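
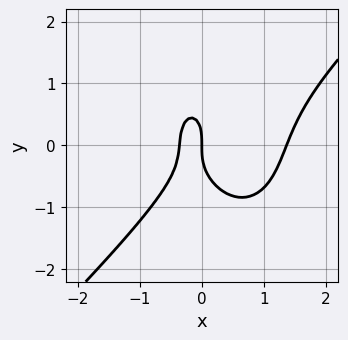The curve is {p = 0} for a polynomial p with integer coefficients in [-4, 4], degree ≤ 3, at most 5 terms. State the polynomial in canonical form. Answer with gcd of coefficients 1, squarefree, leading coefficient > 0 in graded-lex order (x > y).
First, the degree is 3 — no degree-2 curve has this shape.
Next, reading off the gridlines: it meets the y-axis at y = 0 (among the integer gridlines); one x-axis crossing is at x = 0.
Finally, putting this together gives p.

2*x^3 - x^2*y - y^3 - 2*x^2 - x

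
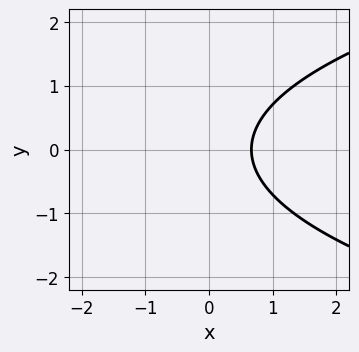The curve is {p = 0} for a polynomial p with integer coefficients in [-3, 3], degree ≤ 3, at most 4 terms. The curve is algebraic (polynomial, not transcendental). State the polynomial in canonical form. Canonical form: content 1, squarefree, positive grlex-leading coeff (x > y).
(a) The degree is 2 — the shape is more complex than any degree-1 curve.
(b) Symmetries: it's symmetric under y → −y, forcing even powers of y.
(c) From the axis intercepts and sections: it misses every integer gridline on the y-axis.
(d) The integer polynomial consistent with all of this is the stated p.

2*y^2 - 3*x + 2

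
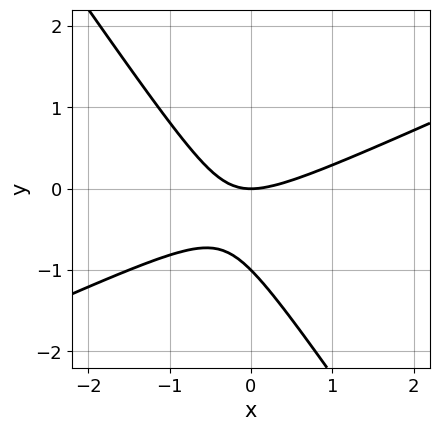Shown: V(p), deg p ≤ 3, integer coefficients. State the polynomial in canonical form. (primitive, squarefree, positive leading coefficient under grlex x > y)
2*x^2 - 3*x*y - 3*y^2 - 3*y

(a) deg p = 2.
(b) Checking where it meets the axes: it meets the x-axis at x = 0 (among the integer gridlines); the y-axis gridline crossings are at y ∈ {-1, 0}.
(c) Solving for integer coefficients yields p as stated.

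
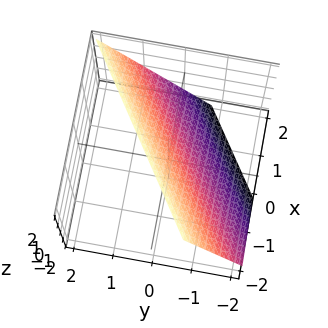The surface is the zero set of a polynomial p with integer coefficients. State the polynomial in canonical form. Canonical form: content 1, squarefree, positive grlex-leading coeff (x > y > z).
2*x - 3*y + 2*z - 2

1. The degree is 1 — the surface is flat (a plane).
2. From the visible intercepts: it crosses the z-axis at the gridline z = 1; one x-axis crossing is at x = 1.
3. Matching integer coefficients to the picture gives p.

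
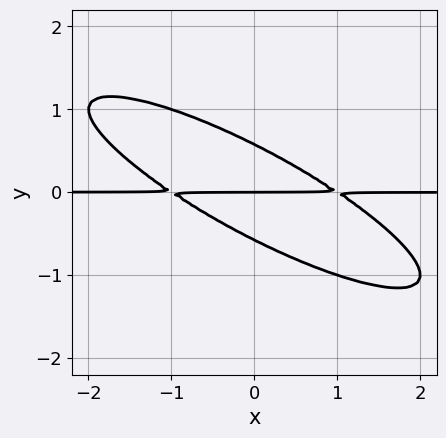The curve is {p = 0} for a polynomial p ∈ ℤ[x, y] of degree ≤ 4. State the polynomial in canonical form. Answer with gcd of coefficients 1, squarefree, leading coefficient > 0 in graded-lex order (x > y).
x^2*y + 3*x*y^2 + 3*y^3 - y

1. Degree: no degree-2 curve has this shape, so deg p = 3.
2. Observable constraints: one y-axis crossing is at y = 0; every point of the x-axis in the box is on the curve.
3. These observations pin down the coefficients.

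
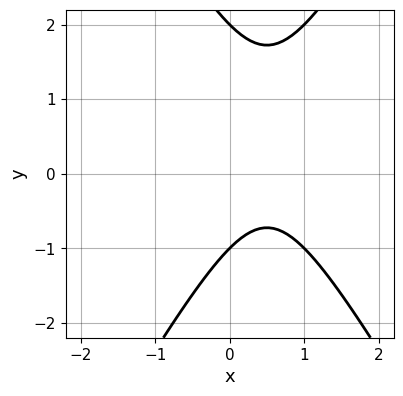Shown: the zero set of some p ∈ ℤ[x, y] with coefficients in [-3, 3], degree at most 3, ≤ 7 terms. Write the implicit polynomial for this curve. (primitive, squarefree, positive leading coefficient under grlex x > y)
3*x^2 - y^2 - 3*x + y + 2

(a) The degree is 2 — the shape is more complex than any degree-1 curve.
(b) From the visible intercepts: the curve avoids every integer x-axis point in the box; the y-axis gridline crossings are at y ∈ {-1, 2}.
(c) Fitting integer coefficients to these (and the overall shape) gives p.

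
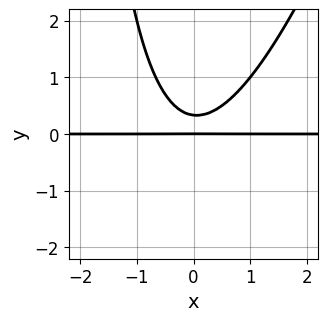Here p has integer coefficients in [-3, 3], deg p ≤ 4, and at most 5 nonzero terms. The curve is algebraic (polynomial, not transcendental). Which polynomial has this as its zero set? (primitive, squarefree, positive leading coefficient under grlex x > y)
1. The degree is 3 — no degree-2 curve has this shape.
2. Observable constraints: the visible x-axis segment lies entirely on the curve; it crosses the y-axis at the gridline y = 0.
3. Together with the visible shape, these determine p as stated.

3*x^2*y - x*y^2 - 3*y^2 + y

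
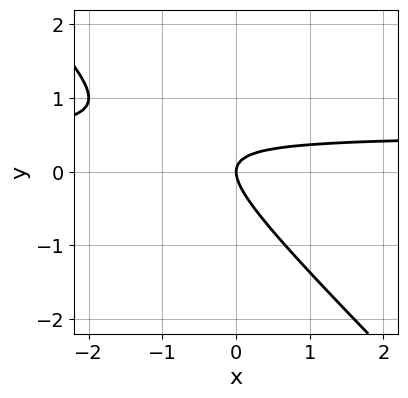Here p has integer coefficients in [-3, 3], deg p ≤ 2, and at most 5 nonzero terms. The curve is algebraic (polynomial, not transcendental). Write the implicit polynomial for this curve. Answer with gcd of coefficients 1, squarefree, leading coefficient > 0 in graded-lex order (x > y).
1. deg p = 2.
2. From the visible intercepts: it meets the y-axis at y = 0 (among the integer gridlines); one x-axis crossing is at x = 0.
3. The integer polynomial consistent with all of this is the stated p.

2*x*y + 2*y^2 - x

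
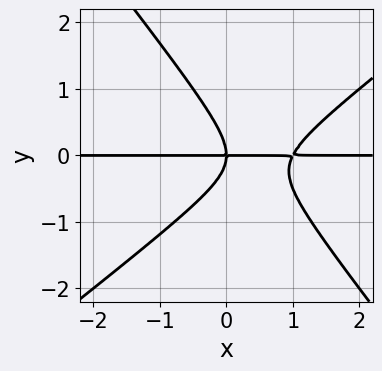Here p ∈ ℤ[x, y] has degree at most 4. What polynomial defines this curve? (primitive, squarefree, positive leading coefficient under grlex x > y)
2*x^2*y - x*y^2 - 2*y^3 - 2*x*y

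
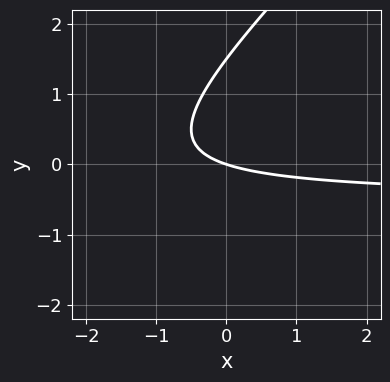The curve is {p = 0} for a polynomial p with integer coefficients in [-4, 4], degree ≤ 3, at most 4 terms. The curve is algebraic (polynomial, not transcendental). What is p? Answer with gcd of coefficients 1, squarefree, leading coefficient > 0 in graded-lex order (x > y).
1. Degree: no degree-1 curve has this shape, so deg p = 2.
2. Checking where it meets the axes: it meets the y-axis at y = 0 (among the integer gridlines); one x-axis crossing is at x = 0.
3. Matching integer coefficients to the picture gives p.

2*x*y - 2*y^2 + x + 3*y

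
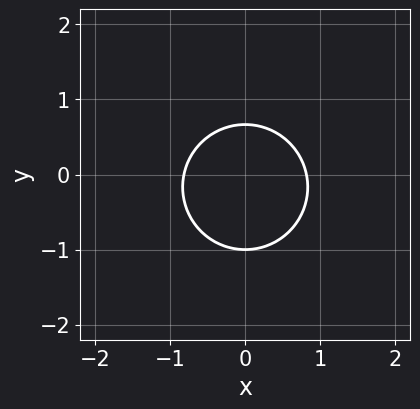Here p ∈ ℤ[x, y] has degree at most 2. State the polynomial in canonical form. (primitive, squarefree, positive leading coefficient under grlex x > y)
3*x^2 + 3*y^2 + y - 2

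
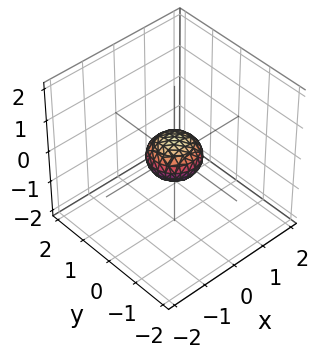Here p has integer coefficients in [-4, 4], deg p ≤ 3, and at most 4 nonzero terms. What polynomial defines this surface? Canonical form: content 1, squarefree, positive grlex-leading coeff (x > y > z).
2*x^2 + 2*y^2 + 3*z^2 - 1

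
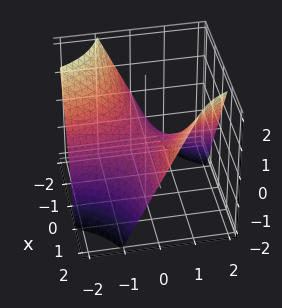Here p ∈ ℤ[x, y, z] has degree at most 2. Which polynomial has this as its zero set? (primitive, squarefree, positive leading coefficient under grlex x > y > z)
The degree is 2 — a hyperbolic paraboloid; a quadric.
From the visible intercepts: every point of the y-axis in the box is on the surface; it crosses the z-axis at the gridline z = 0; every point of the x-axis in the box is on the surface.
These observations pin down the coefficients.

x*y - z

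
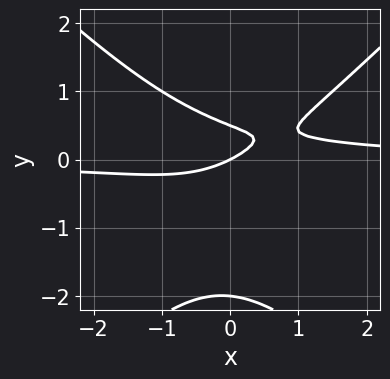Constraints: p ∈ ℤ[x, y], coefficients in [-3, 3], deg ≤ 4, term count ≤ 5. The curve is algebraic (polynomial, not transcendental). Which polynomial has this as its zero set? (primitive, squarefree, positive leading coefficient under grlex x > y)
2*x^2*y - 2*y^3 - 3*y^2 - x + 2*y

(a) deg p = 3. A generic line meets the curve in up to 3 points.
(b) From the axis intercepts and sections: it meets the x-axis at x = 0 (among the integer gridlines); among the integer gridlines, it crosses the y-axis at y ∈ {-2, 0}.
(c) Matching integer coefficients to the picture gives p.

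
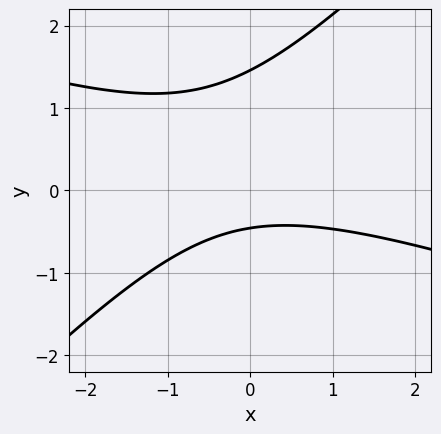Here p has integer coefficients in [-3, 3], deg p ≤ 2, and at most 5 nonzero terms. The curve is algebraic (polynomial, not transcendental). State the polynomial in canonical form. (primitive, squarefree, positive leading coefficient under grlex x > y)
x^2 + 2*x*y - 3*y^2 + 3*y + 2

First, the degree is 2 — the shape is more complex than any degree-1 curve.
Next, reading off the gridlines: the curve avoids every integer x-axis point in the box.
Finally, assembling these constraints gives the stated polynomial.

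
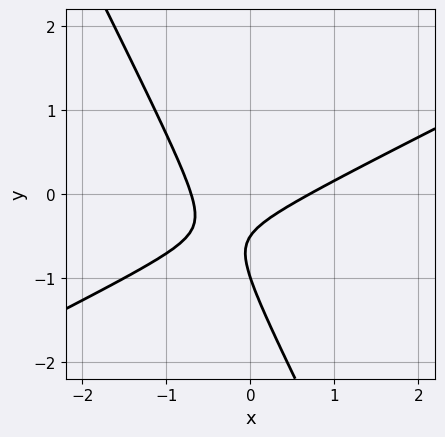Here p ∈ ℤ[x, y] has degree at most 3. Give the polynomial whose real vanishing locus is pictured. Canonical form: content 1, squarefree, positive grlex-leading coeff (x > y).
1. The degree is 2 — a generic line meets the curve in up to 2 points.
2. From the axis intercepts and sections: it crosses the y-axis at the gridline y = -1.
3. Together with the visible shape, these determine p as stated.

2*x^2 - 3*x*y - 2*y^2 - 3*y - 1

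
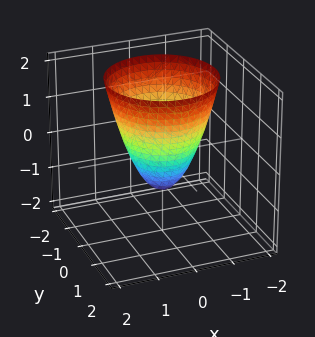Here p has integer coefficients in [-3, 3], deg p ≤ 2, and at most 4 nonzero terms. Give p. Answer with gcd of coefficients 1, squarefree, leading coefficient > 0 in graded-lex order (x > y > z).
3*x^2 + 3*y^2 - 2*z - 2

deg p = 2. A generic line meets the surface in up to 2 points.
Symmetries: the z-axis is an axis of rotation, so x and y enter only as x² + y².
Observable constraints: a circular section at z = 1 has radius between 1 and 2; one z-axis crossing is at z = -1.
Solving for integer coefficients yields p as stated.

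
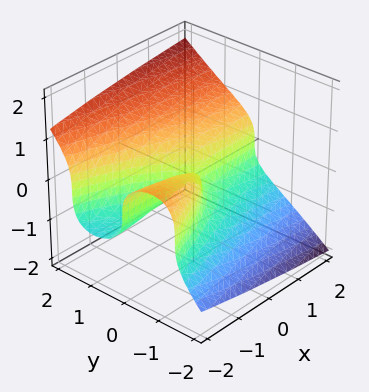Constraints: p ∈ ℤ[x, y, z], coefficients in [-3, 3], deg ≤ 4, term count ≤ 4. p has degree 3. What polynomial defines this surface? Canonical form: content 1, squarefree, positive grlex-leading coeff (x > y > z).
y^3 - 2*z^3 + x*y

Degree: the shape is more complex than any degree-2 surface, so deg p = 3.
Against the integer gridlines: it meets the z-axis at z = 0 (among the integer gridlines); one y-axis crossing is at y = 0; the visible x-axis segment lies entirely on the surface.
Together with the visible shape, these determine p as stated.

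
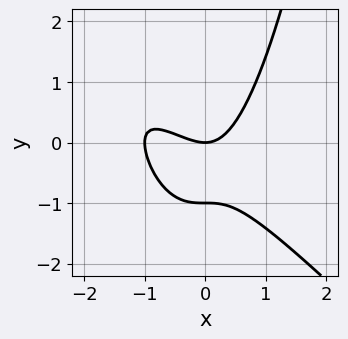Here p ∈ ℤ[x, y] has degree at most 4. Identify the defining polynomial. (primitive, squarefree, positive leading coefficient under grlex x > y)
x^3 + x^2*y + x^2 - y^2 - y

1. The degree is 3 — no degree-2 curve has this shape.
2. Against the integer gridlines: the y-axis gridline crossings are at y ∈ {-1, 0}; the x-axis gridline crossings are at x ∈ {-1, 0}.
3. Fitting integer coefficients to these (and the overall shape) gives p.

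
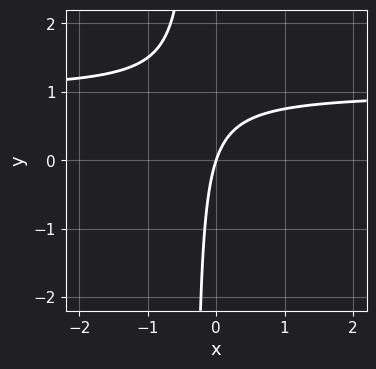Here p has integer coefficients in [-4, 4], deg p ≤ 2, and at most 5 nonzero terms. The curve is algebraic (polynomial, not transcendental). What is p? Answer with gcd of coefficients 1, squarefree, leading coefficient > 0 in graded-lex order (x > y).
3*x*y - 3*x + y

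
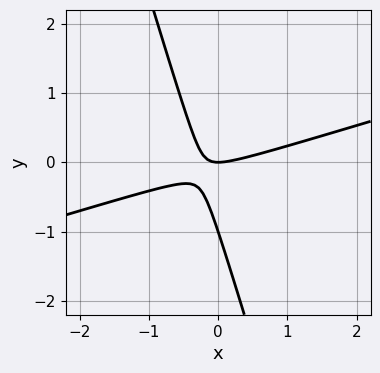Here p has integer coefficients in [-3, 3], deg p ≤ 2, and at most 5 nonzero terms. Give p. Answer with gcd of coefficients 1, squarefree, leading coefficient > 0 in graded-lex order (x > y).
x^2 - 3*x*y - y^2 - y

The degree is 2 — the shape is more complex than any degree-1 curve.
Reading off the gridlines: it crosses the x-axis at the gridline x = 0; among the integer gridlines, it crosses the y-axis at y ∈ {-1, 0}.
These observations pin down the coefficients.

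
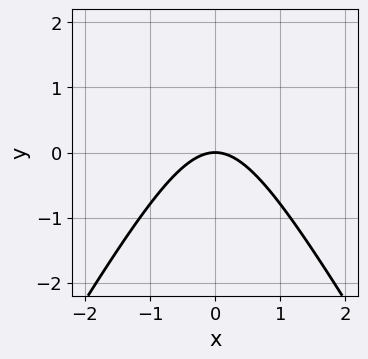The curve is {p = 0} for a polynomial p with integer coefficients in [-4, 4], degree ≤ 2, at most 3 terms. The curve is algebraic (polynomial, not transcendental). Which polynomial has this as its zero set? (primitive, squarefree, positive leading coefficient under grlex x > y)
(a) deg p = 2.
(b) Symmetries: mirror symmetry x ↦ −x ⇒ only even powers of x.
(c) Observable constraints: one x-axis crossing is at x = 0; it crosses the y-axis at the gridline y = 0.
(d) Matching integer coefficients to the picture gives p.

3*x^2 - y^2 + 3*y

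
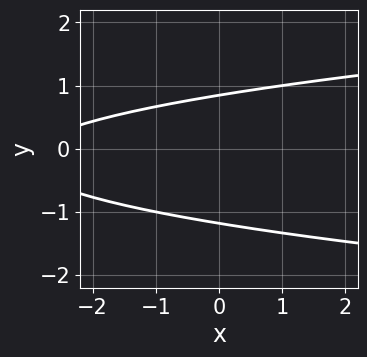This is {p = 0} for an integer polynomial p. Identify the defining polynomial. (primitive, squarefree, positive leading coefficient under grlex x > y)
3*y^2 - x + y - 3

The degree is 2 — a generic line meets the curve in up to 2 points.
From the axis intercepts and sections: it misses every integer gridline on the x-axis.
The integer polynomial consistent with all of this is the stated p.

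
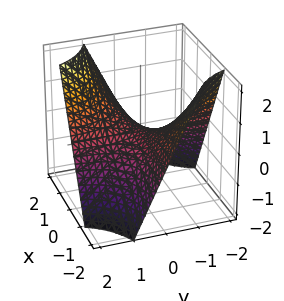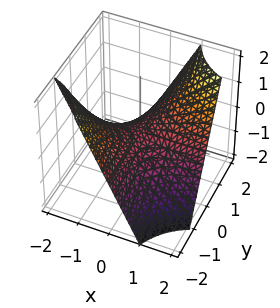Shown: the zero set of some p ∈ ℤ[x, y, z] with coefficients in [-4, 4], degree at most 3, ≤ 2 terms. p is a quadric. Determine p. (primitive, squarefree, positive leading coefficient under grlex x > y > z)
x*y - z

(a) Degree: a hyperbolic paraboloid; a quadric, so deg p = 2.
(b) From the visible intercepts: the visible x-axis segment lies entirely on the surface; it crosses the z-axis at the gridline z = 0.
(c) Fitting integer coefficients to these (and the overall shape) gives p. Check: (0, -1, 0) on the y-axis lies on the surface, and p(0, -1, 0) = 0. ✓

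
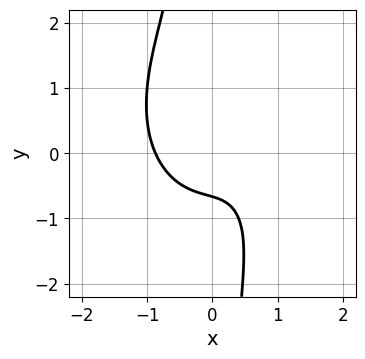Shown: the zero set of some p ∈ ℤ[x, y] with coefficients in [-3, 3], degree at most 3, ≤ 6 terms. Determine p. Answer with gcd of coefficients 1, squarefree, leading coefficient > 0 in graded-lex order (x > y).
3*x^3 + 2*x*y^2 + 3*y + 2

First, degree: no degree-2 curve has this shape, so deg p = 3.
Finally, matching integer coefficients to the picture gives p.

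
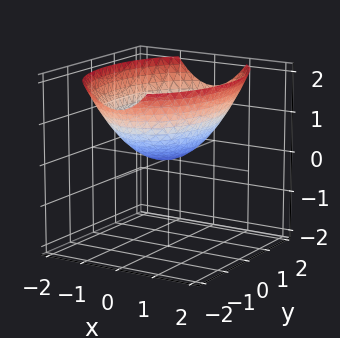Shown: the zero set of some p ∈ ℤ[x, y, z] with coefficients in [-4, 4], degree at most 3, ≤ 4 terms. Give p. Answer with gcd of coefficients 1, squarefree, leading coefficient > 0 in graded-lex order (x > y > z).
Degree: a paraboloid; a quadric, so deg p = 2.
Symmetries: mirror symmetry x ↦ −x ⇒ only even powers of x; it's symmetric under y → −y, forcing even powers of y.
From the visible intercepts: it meets the z-axis at z = 0 (among the integer gridlines); it meets the x-axis at x = 0 (among the integer gridlines).
The integer polynomial consistent with all of this is the stated p.

2*x^2 + y^2 - 3*z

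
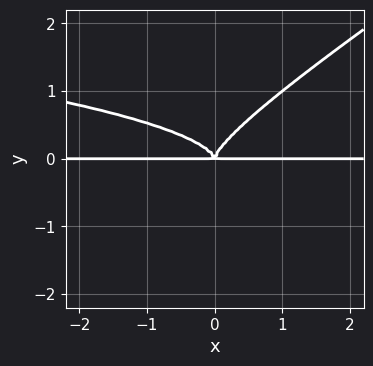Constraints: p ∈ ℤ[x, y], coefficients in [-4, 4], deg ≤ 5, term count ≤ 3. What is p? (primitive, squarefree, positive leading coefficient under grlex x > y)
deg p = 4. The shape is more complex than any degree-3 curve.
Against the integer gridlines: every point of the x-axis in the box is on the curve.
Solving for integer coefficients yields p as stated.

2*x*y^3 - 3*y^4 + x^2*y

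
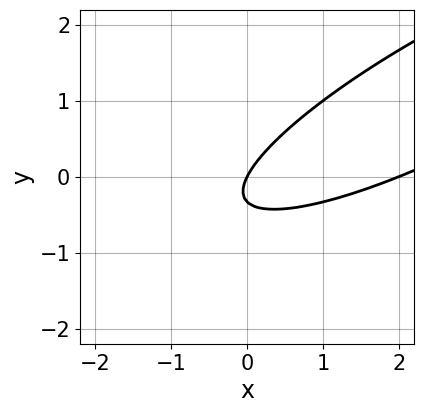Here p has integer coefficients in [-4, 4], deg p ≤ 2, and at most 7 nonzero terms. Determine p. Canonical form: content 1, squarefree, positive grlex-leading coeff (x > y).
x^2 - 3*x*y + 3*y^2 - 2*x + y

First, the degree is 2 — no degree-1 curve has this shape.
Then, from the axis intercepts and sections: it meets the y-axis at y = 0 (among the integer gridlines); among the integer gridlines, it crosses the x-axis at x ∈ {0, 2}.
Finally, fitting integer coefficients to these (and the overall shape) gives p.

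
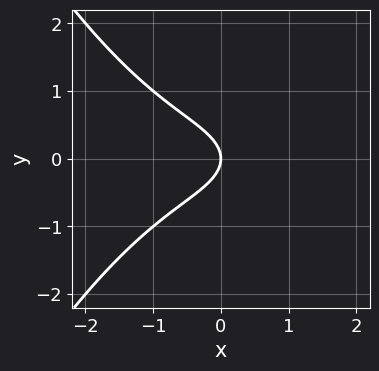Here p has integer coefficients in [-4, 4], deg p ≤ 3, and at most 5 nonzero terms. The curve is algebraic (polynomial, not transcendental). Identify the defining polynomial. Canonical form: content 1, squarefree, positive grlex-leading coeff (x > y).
First, the degree is 3 — a generic line meets the curve in up to 3 points.
Next, symmetries: the y ↦ −y reflection is a symmetry, so y appears only in even powers.
Next, from the axis intercepts and sections: it meets the x-axis at x = 0 (among the integer gridlines); it crosses the y-axis at the gridline y = 0.
Finally, these observations pin down the coefficients.

x^3 + 3*y^2 + 2*x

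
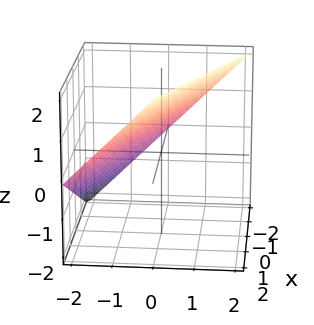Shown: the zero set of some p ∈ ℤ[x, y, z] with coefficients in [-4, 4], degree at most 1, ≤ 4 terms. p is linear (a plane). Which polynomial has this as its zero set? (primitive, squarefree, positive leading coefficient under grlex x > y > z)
deg p = 1. Every cross-section is a straight line — this is a plane.
From the axis intercepts and sections: one y-axis crossing is at y = -1; it crosses the x-axis at the gridline x = -2; it crosses the z-axis at the gridline z = 1.
Together with the visible shape, these determine p as stated.

x + 2*y - 2*z + 2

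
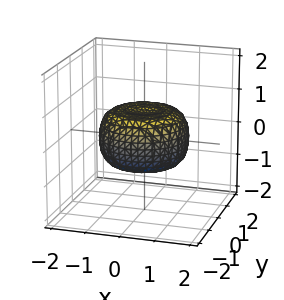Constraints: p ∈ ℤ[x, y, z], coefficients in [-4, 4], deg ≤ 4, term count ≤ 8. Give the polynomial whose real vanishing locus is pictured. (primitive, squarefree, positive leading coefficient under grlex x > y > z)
x^4 + 2*x^2*y^2 + y^4 - x^2 - y^2 + 2*z^2 - 1

First, degree: no degree-3 surface has this shape, so deg p = 4.
Next, symmetries: rotational symmetry about the z-axis ⇒ p depends on x, y only through x² + y².
Next, against the integer gridlines: a circular section at z = 0 has radius between 1 and 2.
Finally, putting this together gives p.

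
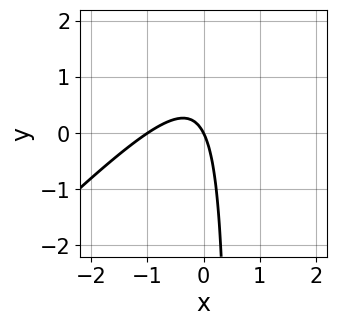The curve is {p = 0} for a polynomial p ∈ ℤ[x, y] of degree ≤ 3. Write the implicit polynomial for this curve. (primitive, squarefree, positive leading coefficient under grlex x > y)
1. deg p = 2. The shape is more complex than any degree-1 curve.
2. Against the integer gridlines: the x-axis gridline crossings are at x ∈ {-1, 0}; one y-axis crossing is at y = 0.
3. Matching integer coefficients to the picture gives p.

2*x^2 - 2*x*y + 2*x + y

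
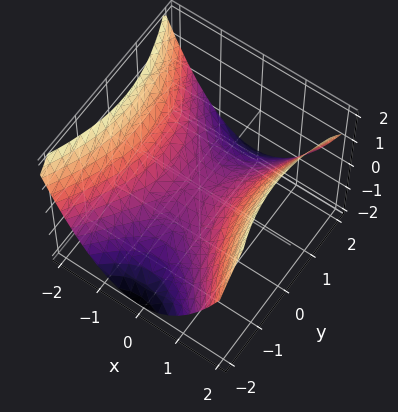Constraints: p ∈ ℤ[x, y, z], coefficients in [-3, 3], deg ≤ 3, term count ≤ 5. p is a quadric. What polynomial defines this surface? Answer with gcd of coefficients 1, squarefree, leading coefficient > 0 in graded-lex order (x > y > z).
2*x^2 - y^2 - 3*z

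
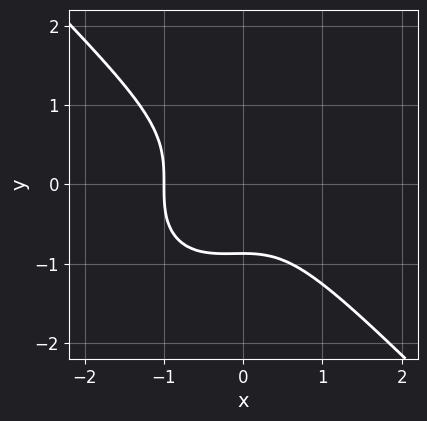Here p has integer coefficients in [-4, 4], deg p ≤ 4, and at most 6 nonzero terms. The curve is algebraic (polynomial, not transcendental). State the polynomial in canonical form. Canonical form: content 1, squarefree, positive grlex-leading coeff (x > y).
3*x^3 + 3*y^3 + x^2 + 2

(a) Degree: a generic line meets the curve in up to 3 points, so deg p = 3.
(b) From the visible intercepts: it meets the x-axis at x = -1 (among the integer gridlines).
(c) These observations pin down the coefficients.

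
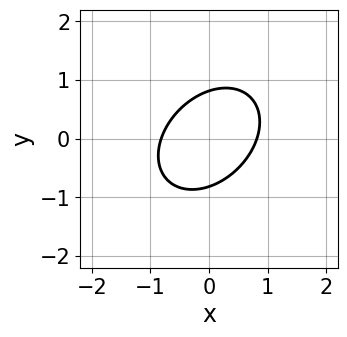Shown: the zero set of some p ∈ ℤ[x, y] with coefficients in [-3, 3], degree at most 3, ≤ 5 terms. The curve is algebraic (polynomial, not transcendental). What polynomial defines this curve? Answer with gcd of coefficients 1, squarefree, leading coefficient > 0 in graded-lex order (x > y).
First, deg p = 2.
Finally, matching integer coefficients to the picture gives p.

3*x^2 - 2*x*y + 3*y^2 - 2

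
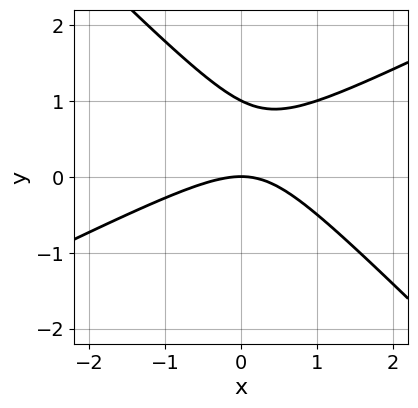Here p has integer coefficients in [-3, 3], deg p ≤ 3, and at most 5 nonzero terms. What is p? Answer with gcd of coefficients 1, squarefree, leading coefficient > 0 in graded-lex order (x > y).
x^2 - x*y - 2*y^2 + 2*y

First, deg p = 2.
Next, from the visible intercepts: among the integer gridlines, it crosses the y-axis at y ∈ {0, 1}; it crosses the x-axis at the gridline x = 0.
Finally, solving for integer coefficients yields p as stated.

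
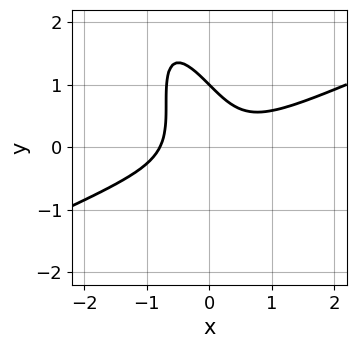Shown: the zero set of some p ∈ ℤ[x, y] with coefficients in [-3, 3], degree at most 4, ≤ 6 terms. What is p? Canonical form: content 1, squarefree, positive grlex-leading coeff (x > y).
2*x^3 - 3*x^2*y - 3*x*y^2 - y^3 + 1

First, the degree is 3 — no degree-2 curve has this shape.
Then, checking where it meets the axes: it crosses the y-axis at the gridline y = 1.
Finally, the integer polynomial consistent with all of this is the stated p.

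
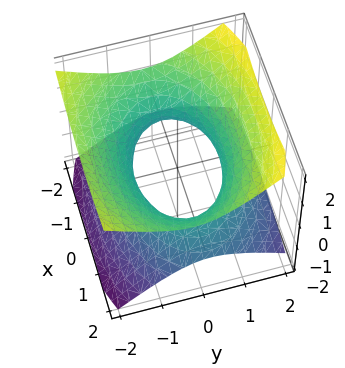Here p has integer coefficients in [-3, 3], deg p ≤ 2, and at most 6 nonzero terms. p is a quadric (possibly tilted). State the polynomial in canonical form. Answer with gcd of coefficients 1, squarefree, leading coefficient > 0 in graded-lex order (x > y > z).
x^2 + 2*y^2 + y*z - 3*z^2 - 2

1. deg p = 2.
2. Against the integer gridlines: the surface avoids every integer z-axis point in the box; the y-axis gridline crossings are at y ∈ {-1, 1}.
3. Putting this together gives p.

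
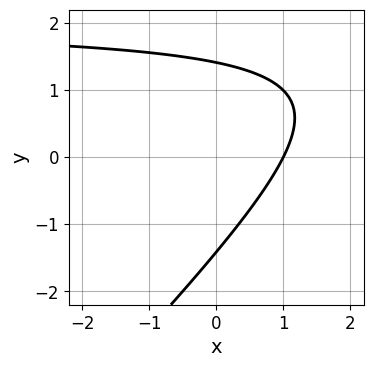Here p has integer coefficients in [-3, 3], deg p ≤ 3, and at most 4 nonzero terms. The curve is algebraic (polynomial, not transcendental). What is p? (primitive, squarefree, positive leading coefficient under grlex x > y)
x*y - y^2 - 2*x + 2

First, deg p = 2. A generic line meets the curve in up to 2 points.
Then, from the visible intercepts: it crosses the x-axis at the gridline x = 1.
Finally, solving for integer coefficients yields p as stated.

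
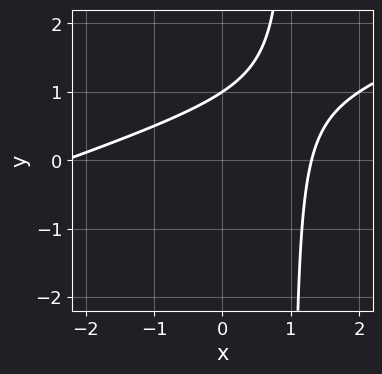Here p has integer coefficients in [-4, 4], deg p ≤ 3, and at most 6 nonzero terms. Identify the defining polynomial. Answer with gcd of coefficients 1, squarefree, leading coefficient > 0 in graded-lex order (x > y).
Degree: no degree-1 curve has this shape, so deg p = 2.
From the axis intercepts and sections: it meets the y-axis at y = 1 (among the integer gridlines).
Solving for integer coefficients yields p as stated.

x^2 - 3*x*y + x + 3*y - 3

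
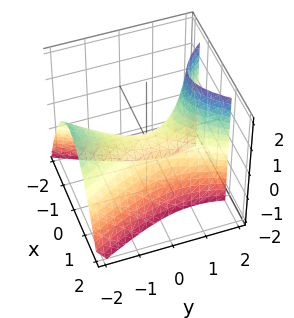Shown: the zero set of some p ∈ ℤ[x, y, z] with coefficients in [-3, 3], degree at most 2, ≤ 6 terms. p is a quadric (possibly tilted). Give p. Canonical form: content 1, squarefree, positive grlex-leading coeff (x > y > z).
First, the degree is 2 — the shape is more complex than any degree-1 surface.
Then, from the visible intercepts: one y-axis crossing is at y = 0; it crosses the x-axis at the gridline x = 0.
Finally, the integer polynomial consistent with all of this is the stated p.

3*x^2 - y^2 - y*z + 2*z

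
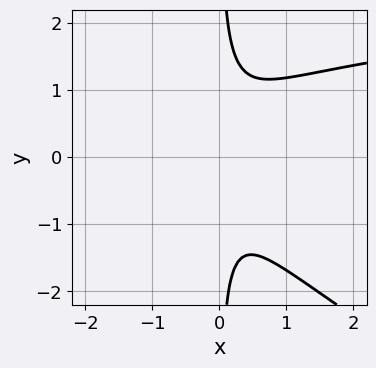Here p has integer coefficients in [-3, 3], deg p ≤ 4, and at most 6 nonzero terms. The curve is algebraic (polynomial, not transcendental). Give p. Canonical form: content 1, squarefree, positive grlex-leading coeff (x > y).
x^2*y + 2*x*y^2 - 3*x^2 - 1

The degree is 3 — the shape is more complex than any degree-2 curve.
From the visible intercepts: the curve avoids every integer x-axis point in the box; it misses every integer gridline on the y-axis.
The integer polynomial consistent with all of this is the stated p.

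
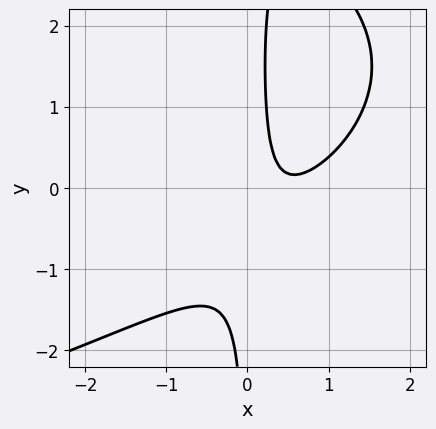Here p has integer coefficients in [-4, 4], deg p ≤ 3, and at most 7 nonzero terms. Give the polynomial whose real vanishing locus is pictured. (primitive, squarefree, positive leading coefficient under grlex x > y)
Degree: a generic line meets the curve in up to 3 points, so deg p = 3.
Against the integer gridlines: no y-intercept at any integer in the box; no x-intercept at any integer in the box.
Fitting integer coefficients to these (and the overall shape) gives p.

x*y^2 + 3*x^2 - 3*x*y - 3*x + 1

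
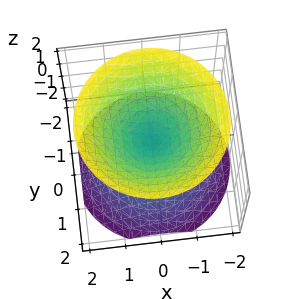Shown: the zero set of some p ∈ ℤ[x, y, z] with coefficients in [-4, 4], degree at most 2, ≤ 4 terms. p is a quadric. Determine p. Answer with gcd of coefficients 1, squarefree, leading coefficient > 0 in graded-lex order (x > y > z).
(a) I count 2 distinct pieces. They look like related sheets of one shape, so recover p as a whole.
(b) deg p = 2. Two nappes meeting at a single point; a quadric.
(c) Symmetries: the surface is invariant under rotation about z: p = q(x² + y², z); the z ↦ −z reflection is a symmetry, so z appears only in even powers.
(d) Against the integer gridlines: it crosses the x-axis at the gridline x = 0; it meets the y-axis at y = 0 (among the integer gridlines); one z-axis crossing is at z = 0; a circular section at z = -1 has radius exactly 1.
(e) Together with the visible shape, these determine p as stated.

x^2 + y^2 - z^2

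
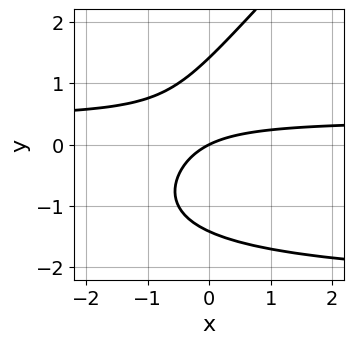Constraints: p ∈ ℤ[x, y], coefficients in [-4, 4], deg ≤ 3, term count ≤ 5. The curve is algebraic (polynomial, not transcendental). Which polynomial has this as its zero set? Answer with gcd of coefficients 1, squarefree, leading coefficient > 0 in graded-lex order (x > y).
x*y^2 - y^3 + 2*x*y - x + 2*y

1. The degree is 3 — the shape is more complex than any degree-2 curve.
2. From the axis intercepts and sections: one x-axis crossing is at x = 0; it meets the y-axis at y = 0 (among the integer gridlines).
3. Assembling these constraints gives the stated polynomial.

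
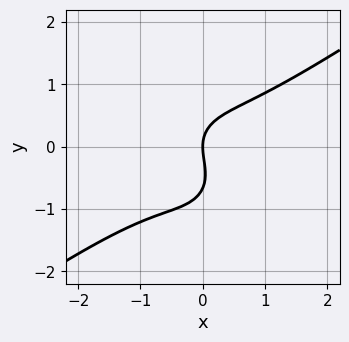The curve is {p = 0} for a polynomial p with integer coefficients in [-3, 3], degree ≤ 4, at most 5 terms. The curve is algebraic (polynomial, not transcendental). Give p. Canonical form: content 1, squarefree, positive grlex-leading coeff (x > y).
3*x^3 - 3*x^2*y - 3*y^3 - 2*y^2 + 3*x

1. The degree is 3 — a generic line meets the curve in up to 3 points.
2. Checking where it meets the axes: it meets the y-axis at y = 0 (among the integer gridlines); it meets the x-axis at x = 0 (among the integer gridlines).
3. Matching integer coefficients to the picture gives p.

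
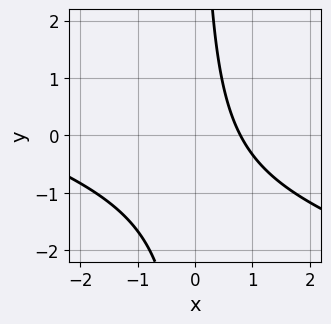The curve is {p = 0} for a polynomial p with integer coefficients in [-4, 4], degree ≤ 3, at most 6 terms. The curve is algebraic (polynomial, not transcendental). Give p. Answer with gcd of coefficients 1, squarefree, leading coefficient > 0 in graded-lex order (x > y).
The degree is 2 — the shape is more complex than any degree-1 curve.
From the visible intercepts: no y-intercept at any integer in the box.
These observations pin down the coefficients.

x^2 + 3*x*y + 3*x - 3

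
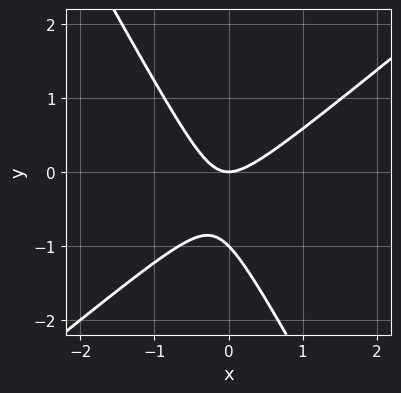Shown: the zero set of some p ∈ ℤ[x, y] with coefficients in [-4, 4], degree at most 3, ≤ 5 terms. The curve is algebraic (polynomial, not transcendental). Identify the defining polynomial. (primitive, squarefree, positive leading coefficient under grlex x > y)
First, deg p = 2.
Then, reading off the gridlines: it meets the x-axis at x = 0 (among the integer gridlines); among the integer gridlines, it crosses the y-axis at y ∈ {-1, 0}.
Finally, assembling these constraints gives the stated polynomial.

3*x^2 - 2*x*y - 2*y^2 - 2*y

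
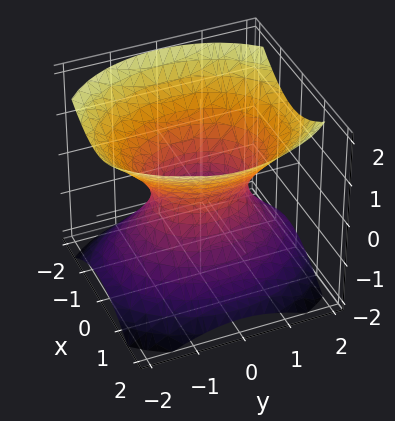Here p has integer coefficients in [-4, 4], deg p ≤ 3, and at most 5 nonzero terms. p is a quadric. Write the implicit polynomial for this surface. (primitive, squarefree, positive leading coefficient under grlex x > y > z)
3*x^2 + 2*y^2 - 3*z^2 - 2

(a) Degree: one connected sheet with a waist; a quadric, so deg p = 2.
(b) Symmetries: it's symmetric under z → −z, forcing even powers of z; the y ↦ −y reflection is a symmetry, so y appears only in even powers; mirror symmetry x ↦ −x ⇒ only even powers of x.
(c) From the axis intercepts and sections: no z-intercept at any integer in the box; the y-axis gridline crossings are at y ∈ {-1, 1}.
(d) Fitting integer coefficients to these (and the overall shape) gives p.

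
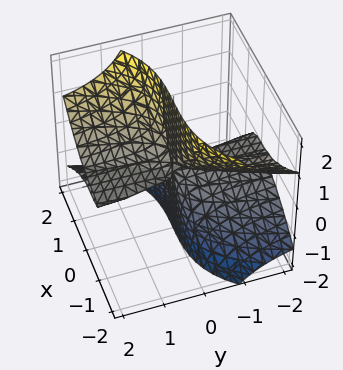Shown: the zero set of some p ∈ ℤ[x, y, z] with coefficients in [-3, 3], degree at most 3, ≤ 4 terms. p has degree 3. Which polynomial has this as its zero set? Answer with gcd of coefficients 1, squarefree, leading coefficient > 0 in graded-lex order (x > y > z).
x^3 - 3*y*z^2 - y*z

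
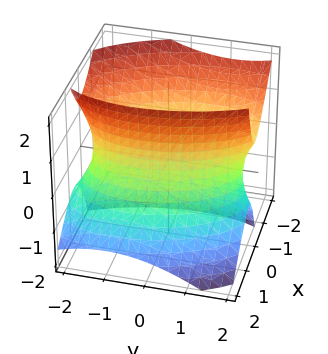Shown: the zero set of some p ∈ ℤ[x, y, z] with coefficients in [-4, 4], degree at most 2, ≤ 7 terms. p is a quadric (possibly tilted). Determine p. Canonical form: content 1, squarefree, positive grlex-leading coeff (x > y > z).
1. The degree is 2 — a generic line meets the surface in up to 2 points.
2. Against the integer gridlines: it misses every integer gridline on the z-axis; among the integer gridlines, it crosses the x-axis at x ∈ {-1, 1}.
3. Putting this together gives p.

3*x^2 + x*y + 2*x*z + y^2 - z^2 - 3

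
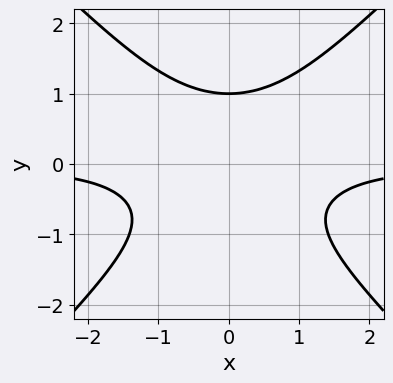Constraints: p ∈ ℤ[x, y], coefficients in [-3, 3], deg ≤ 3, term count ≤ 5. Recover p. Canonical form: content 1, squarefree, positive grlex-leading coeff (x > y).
x^2*y - y^3 + 1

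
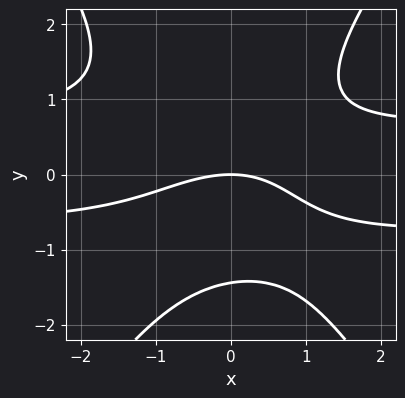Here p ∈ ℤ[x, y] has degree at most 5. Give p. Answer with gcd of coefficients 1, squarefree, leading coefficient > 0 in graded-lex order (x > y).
1. Degree: a generic line meets the curve in up to 4 points, so deg p = 4.
2. Observable constraints: one y-axis crossing is at y = 0; it meets the x-axis at x = 0 (among the integer gridlines).
3. Matching integer coefficients to the picture gives p.

2*x^2*y^2 - y^4 - x^2 + x*y - 3*y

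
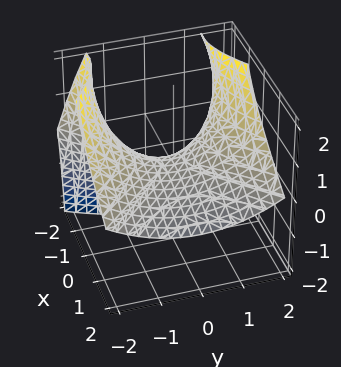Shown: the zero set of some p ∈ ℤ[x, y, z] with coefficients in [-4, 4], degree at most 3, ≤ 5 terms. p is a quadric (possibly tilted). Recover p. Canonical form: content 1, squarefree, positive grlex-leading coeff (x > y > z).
(a) The degree is 2 — a generic line meets the surface in up to 2 points.
(b) Reading off the gridlines: it meets the y-axis at y = 0 (among the integer gridlines); it crosses the z-axis at the gridline z = 0.
(c) These observations pin down the coefficients.

x^2 + 2*x*z - y^2 + 3*z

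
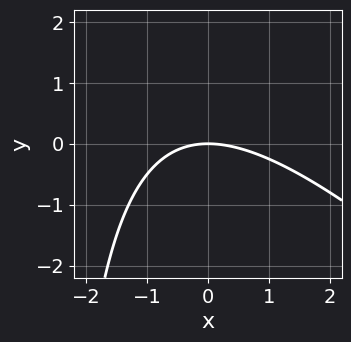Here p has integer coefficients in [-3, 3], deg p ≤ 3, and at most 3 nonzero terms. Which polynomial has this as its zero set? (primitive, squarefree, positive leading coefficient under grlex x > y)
x^2 + x*y + 3*y

1. deg p = 2.
2. From the visible intercepts: it meets the y-axis at y = 0 (among the integer gridlines); it crosses the x-axis at the gridline x = 0.
3. Matching integer coefficients to the picture gives p.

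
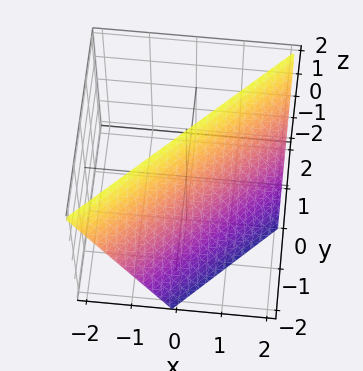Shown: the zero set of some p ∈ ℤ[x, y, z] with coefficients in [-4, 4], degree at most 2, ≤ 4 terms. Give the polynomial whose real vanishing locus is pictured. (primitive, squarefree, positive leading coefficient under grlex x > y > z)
First, deg p = 1. Every cross-section is a straight line — this is a plane.
Next, from the axis intercepts and sections: it crosses the x-axis at the gridline x = 1; it meets the y-axis at y = -1 (among the integer gridlines); one z-axis crossing is at z = 2.
Finally, assembling these constraints gives the stated polynomial.

2*x - 2*y + z - 2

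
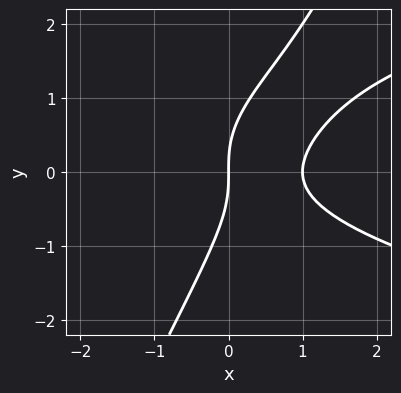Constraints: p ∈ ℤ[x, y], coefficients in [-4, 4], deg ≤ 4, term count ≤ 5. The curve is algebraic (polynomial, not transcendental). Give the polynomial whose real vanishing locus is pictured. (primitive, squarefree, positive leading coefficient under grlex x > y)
2*x*y^2 - y^3 - 2*x^2 + 2*x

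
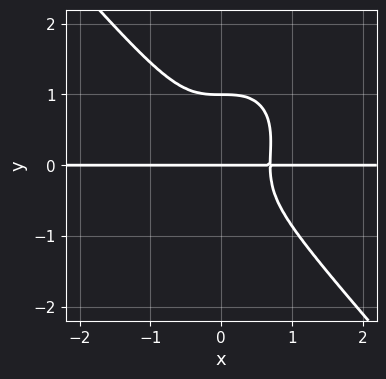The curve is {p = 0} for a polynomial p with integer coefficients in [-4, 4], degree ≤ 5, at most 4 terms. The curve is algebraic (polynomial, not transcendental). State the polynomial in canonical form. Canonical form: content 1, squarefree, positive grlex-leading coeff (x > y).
3*x^3*y + 2*y^4 - y^3 - y

(a) deg p = 4.
(b) From the visible intercepts: the y-axis gridline crossings are at y ∈ {0, 1}; every point of the x-axis in the box is on the curve.
(c) Solving for integer coefficients yields p as stated.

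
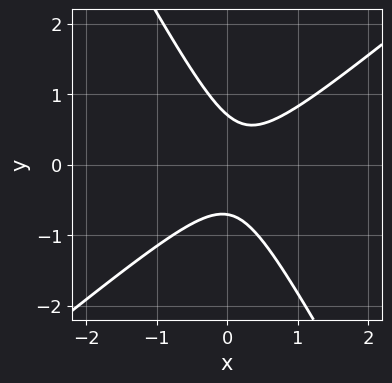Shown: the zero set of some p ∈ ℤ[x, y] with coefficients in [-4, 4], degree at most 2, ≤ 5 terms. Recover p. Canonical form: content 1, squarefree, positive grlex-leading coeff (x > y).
1. The degree is 2 — the shape is more complex than any degree-1 curve.
2. From the axis intercepts and sections: the curve avoids every integer x-axis point in the box.
3. Matching integer coefficients to the picture gives p.

3*x^2 - 2*x*y - 2*y^2 - x + 1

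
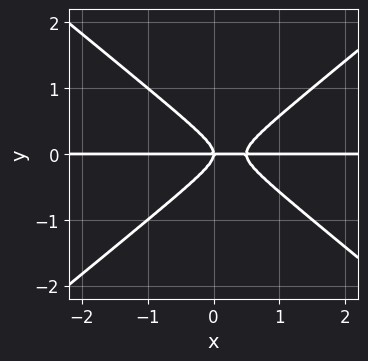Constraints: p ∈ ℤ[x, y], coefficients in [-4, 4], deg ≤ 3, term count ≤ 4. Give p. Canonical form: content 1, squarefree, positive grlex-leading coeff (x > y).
2*x^2*y - 3*y^3 - x*y

1. Degree: the shape is more complex than any degree-2 curve, so deg p = 3.
2. From the visible intercepts: the visible x-axis segment lies entirely on the curve; it meets the y-axis at y = 0 (among the integer gridlines).
3. Fitting integer coefficients to these (and the overall shape) gives p.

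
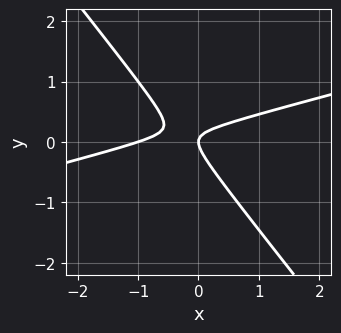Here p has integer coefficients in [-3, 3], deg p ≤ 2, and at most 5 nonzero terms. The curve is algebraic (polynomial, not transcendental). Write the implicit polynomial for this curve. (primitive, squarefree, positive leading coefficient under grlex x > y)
The degree is 2 — no degree-1 curve has this shape.
Reading off the gridlines: it crosses the y-axis at the gridline y = 0; the x-axis gridline crossings are at x ∈ {-1, 0}.
Together with the visible shape, these determine p as stated.

x^2 - 3*x*y - 3*y^2 + x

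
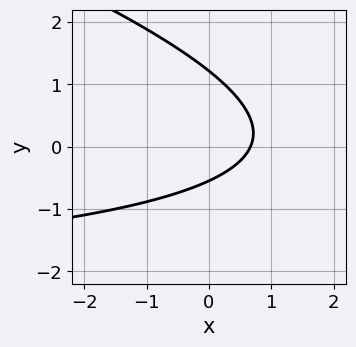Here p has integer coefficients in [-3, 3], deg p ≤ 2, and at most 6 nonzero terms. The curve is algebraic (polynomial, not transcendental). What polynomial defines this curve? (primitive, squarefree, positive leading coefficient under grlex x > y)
1. deg p = 2. No degree-1 curve has this shape.
2. Matching integer coefficients to the picture gives p.

x*y + 3*y^2 + 3*x - 2*y - 2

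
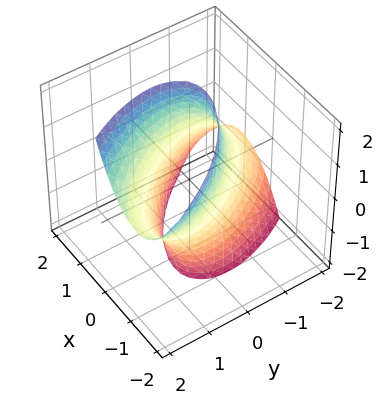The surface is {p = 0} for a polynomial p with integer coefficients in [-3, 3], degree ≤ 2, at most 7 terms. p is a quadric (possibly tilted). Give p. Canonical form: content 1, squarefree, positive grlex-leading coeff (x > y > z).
1. Degree: no degree-1 surface has this shape, so deg p = 2.
2. Checking where it meets the axes: no z-intercept at any integer in the box; among the integer gridlines, it crosses the x-axis at x ∈ {-1, 1}.
3. Matching integer coefficients to the picture gives p.

3*x^2 + 3*x*y + 2*y^2 - 2*y*z - 3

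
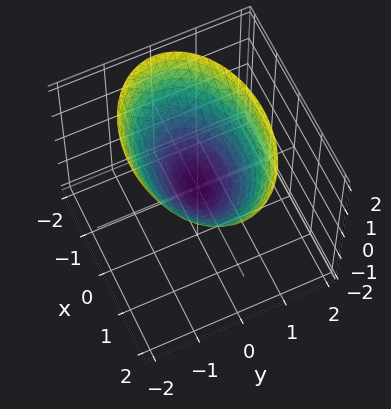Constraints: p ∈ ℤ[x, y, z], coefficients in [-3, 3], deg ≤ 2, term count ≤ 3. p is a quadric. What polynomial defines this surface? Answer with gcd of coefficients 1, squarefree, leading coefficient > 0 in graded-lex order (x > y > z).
x^2 + 2*y^2 - 2*z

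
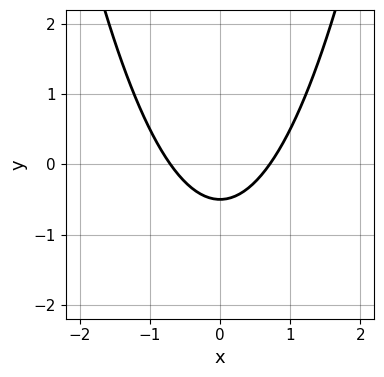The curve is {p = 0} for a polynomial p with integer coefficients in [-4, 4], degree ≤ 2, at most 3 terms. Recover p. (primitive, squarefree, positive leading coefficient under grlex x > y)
2*x^2 - 2*y - 1

First, the degree is 2 — the shape is more complex than any degree-1 curve.
Next, symmetries: it's symmetric under x → −x, forcing even powers of x.
Finally, the integer polynomial consistent with all of this is the stated p.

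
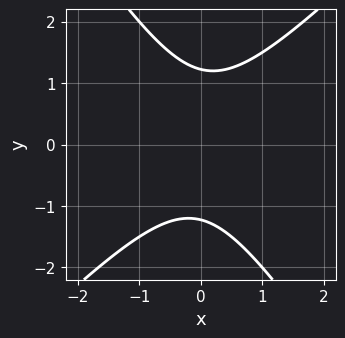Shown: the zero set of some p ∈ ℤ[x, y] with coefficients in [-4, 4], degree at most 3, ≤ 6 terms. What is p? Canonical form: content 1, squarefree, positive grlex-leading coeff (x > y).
3*x^2 - x*y - 2*y^2 + 3

(a) deg p = 2.
(b) Against the integer gridlines: the curve avoids every integer x-axis point in the box.
(c) Fitting integer coefficients to these (and the overall shape) gives p.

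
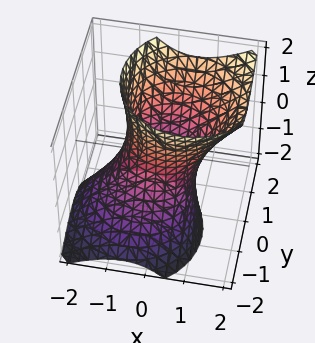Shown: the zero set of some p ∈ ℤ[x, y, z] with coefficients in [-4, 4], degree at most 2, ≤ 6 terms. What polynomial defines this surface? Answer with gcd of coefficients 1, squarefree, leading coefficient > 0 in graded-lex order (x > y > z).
1. Degree: a generic line meets the surface in up to 2 points, so deg p = 2.
2. Against the integer gridlines: it misses every integer gridline on the z-axis; the x-axis gridline crossings are at x ∈ {-1, 1}; the y-axis gridline crossings are at y ∈ {-1, 1}.
3. Together with the visible shape, these determine p as stated.

3*x^2 - 2*x*z + 3*y^2 - 2*y*z - z^2 - 3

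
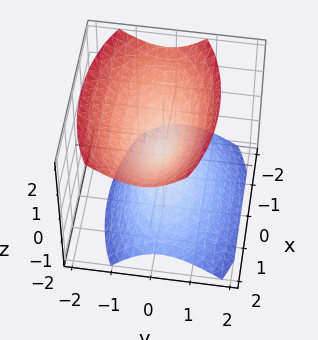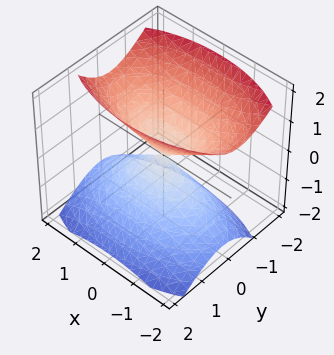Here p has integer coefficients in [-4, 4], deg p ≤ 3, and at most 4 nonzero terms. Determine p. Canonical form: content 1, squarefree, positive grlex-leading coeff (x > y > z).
First, the picture has 2 separate pieces.
Then, deg p = 2.
Then, observable constraints: one z-axis crossing is at z = 0; it meets the y-axis at y = 0 (among the integer gridlines); one x-axis crossing is at x = 0.
Finally, putting this together gives p.

x^2 + 3*y^2 + y*z - 2*z^2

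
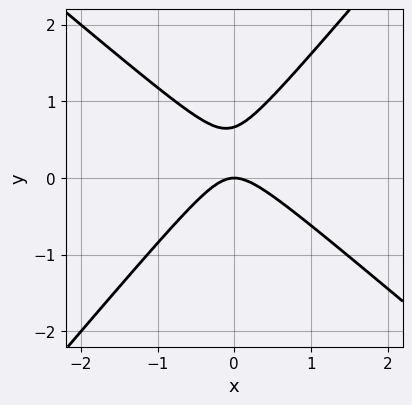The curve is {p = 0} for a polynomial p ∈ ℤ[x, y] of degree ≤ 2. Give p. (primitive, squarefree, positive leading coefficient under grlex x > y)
Degree: the shape is more complex than any degree-1 curve, so deg p = 2.
From the axis intercepts and sections: it meets the x-axis at x = 0 (among the integer gridlines); one y-axis crossing is at y = 0.
Solving for integer coefficients yields p as stated.

3*x^2 + x*y - 3*y^2 + 2*y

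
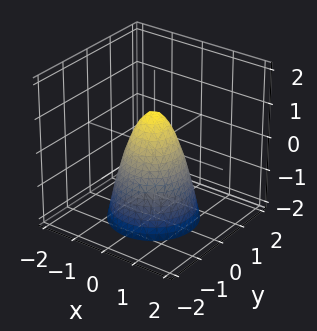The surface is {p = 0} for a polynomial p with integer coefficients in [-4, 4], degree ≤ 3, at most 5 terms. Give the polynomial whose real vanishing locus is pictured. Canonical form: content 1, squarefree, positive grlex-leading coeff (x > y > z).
(a) deg p = 2. No degree-1 surface has this shape.
(b) Symmetries: rotational symmetry about the z-axis ⇒ p depends on x, y only through x² + y².
(c) From the axis intercepts and sections: one z-axis crossing is at z = 1; a circular section at z = 0 has radius between 0 and 1.
(d) Fitting integer coefficients to these (and the overall shape) gives p.

2*x^2 + 2*y^2 + z - 1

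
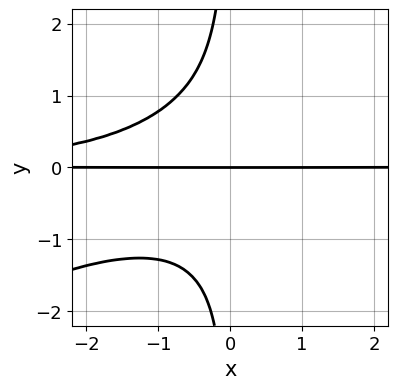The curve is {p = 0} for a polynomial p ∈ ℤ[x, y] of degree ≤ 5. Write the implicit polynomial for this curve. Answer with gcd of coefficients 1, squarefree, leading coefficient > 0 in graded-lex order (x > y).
(a) The degree is 4 — no degree-3 curve has this shape.
(b) Observable constraints: the visible x-axis segment lies entirely on the curve; it meets the y-axis at y = 0 (among the integer gridlines).
(c) These observations pin down the coefficients.

x^2*y^2 - 2*x*y^3 - 2*y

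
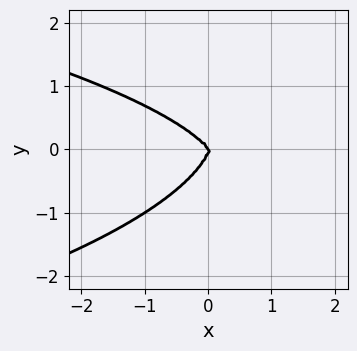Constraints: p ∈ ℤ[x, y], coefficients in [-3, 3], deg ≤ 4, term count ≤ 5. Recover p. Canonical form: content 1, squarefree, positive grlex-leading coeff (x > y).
2*x^2*y^2 + 3*y^4 + 3*x^3 + 2*x^2*y

1. Degree: the shape is more complex than any degree-3 curve, so deg p = 4.
2. Against the integer gridlines: it meets the y-axis at y = 0 (among the integer gridlines); one x-axis crossing is at x = 0.
3. The integer polynomial consistent with all of this is the stated p.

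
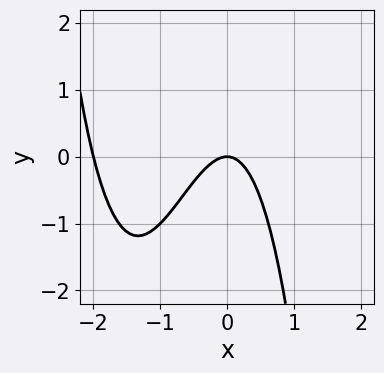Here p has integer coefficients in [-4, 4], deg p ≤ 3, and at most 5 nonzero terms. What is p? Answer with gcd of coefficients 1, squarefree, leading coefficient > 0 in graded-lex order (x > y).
x^3 + 2*x^2 + y

(a) deg p = 3. The shape is more complex than any degree-2 curve.
(b) From the visible intercepts: it meets the y-axis at y = 0 (among the integer gridlines); among the integer gridlines, it crosses the x-axis at x ∈ {-2, 0}.
(c) Matching integer coefficients to the picture gives p.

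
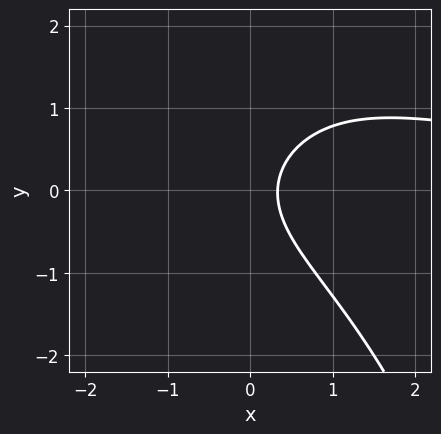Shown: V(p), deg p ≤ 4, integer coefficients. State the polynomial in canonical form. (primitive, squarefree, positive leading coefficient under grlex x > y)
x^2*y + 2*y^2 - 3*x + 1

The degree is 3 — a generic line meets the curve in up to 3 points.
From the axis intercepts and sections: the curve avoids every integer y-axis point in the box.
Fitting integer coefficients to these (and the overall shape) gives p.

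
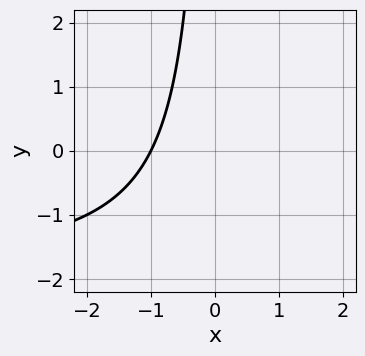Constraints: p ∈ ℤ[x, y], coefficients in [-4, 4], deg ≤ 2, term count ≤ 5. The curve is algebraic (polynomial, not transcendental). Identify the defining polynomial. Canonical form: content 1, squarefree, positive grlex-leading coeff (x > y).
First, deg p = 2.
Then, checking where it meets the axes: it crosses the x-axis at the gridline x = -1; it misses every integer gridline on the y-axis.
Finally, assembling these constraints gives the stated polynomial.

x*y + 2*x + 2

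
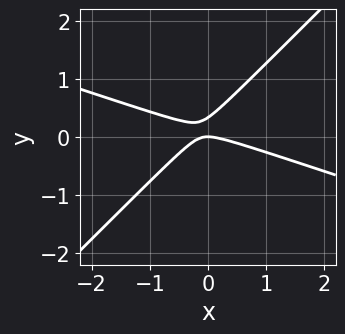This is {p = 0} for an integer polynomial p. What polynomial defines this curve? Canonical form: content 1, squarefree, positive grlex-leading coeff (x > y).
First, degree: a generic line meets the curve in up to 2 points, so deg p = 2.
Next, checking where it meets the axes: it crosses the y-axis at the gridline y = 0; it meets the x-axis at x = 0 (among the integer gridlines).
Finally, putting this together gives p.

x^2 + 2*x*y - 3*y^2 + y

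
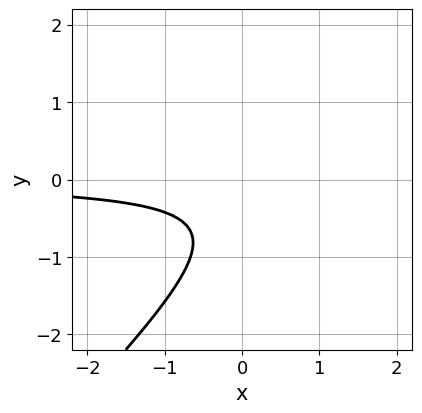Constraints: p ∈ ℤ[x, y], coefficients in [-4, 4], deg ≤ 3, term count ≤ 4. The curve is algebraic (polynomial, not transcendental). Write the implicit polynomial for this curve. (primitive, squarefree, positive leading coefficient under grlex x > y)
1. Degree: no degree-1 curve has this shape, so deg p = 2.
2. Against the integer gridlines: the curve avoids every integer y-axis point in the box; it misses every integer gridline on the x-axis.
3. Together with the visible shape, these determine p as stated.

3*x*y - 3*y^2 - 3*y - 2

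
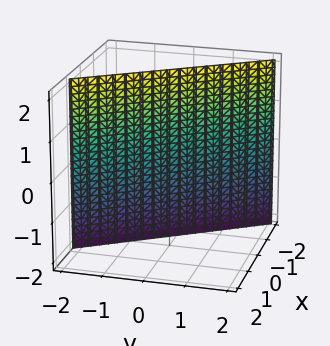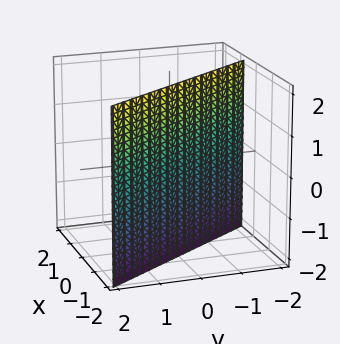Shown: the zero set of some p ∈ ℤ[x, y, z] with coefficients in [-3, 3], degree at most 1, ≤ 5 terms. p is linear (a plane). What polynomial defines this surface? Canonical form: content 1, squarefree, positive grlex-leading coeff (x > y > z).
3*x + 2*y + 2

1. Degree: the surface is flat (a plane), so deg p = 1.
2. Observable constraints: it meets the y-axis at y = -1 (among the integer gridlines); the surface avoids every integer z-axis point in the box.
3. These observations pin down the coefficients.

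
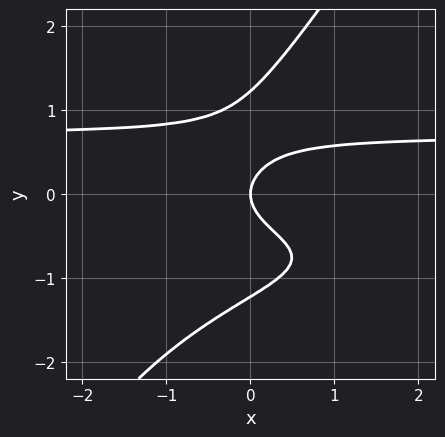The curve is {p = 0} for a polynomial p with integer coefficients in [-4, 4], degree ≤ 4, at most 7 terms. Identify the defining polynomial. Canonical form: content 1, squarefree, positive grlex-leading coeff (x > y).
(a) deg p = 4. A generic line meets the curve in up to 4 points.
(b) From the axis intercepts and sections: it meets the y-axis at y = 0 (among the integer gridlines); one x-axis crossing is at x = 0.
(c) Putting this together gives p.

3*x*y^3 - 2*y^4 + 2*x*y^2 + 3*y^2 - 2*x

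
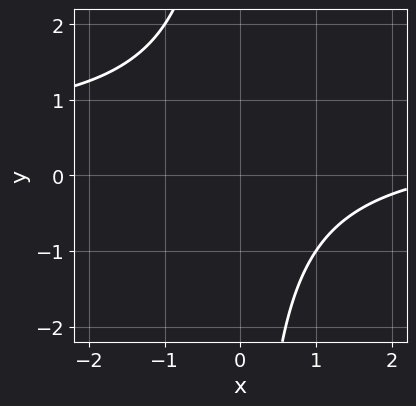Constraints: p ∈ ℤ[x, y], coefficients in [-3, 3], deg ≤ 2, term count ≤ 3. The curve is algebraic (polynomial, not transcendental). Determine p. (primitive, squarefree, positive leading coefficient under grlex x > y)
2*x*y - x + 3

(a) The degree is 2 — no degree-1 curve has this shape.
(b) Checking where it meets the axes: the curve avoids every integer y-axis point in the box; it misses every integer gridline on the x-axis.
(c) Together with the visible shape, these determine p as stated.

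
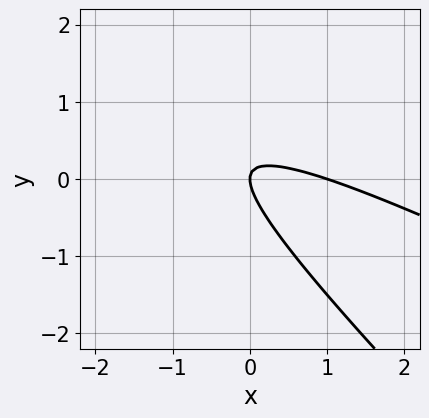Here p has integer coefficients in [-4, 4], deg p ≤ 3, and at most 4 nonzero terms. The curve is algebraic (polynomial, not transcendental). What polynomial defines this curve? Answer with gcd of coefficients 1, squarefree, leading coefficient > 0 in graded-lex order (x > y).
x^2 + 3*x*y + 2*y^2 - x

(a) The degree is 2 — the shape is more complex than any degree-1 curve.
(b) From the axis intercepts and sections: it meets the y-axis at y = 0 (among the integer gridlines); among the integer gridlines, it crosses the x-axis at x ∈ {0, 1}.
(c) Assembling these constraints gives the stated polynomial.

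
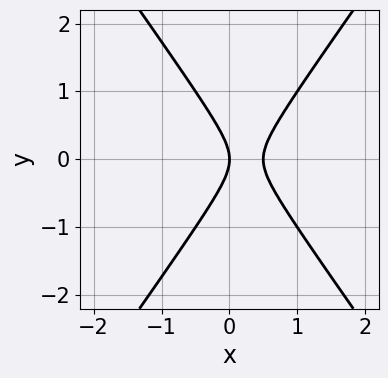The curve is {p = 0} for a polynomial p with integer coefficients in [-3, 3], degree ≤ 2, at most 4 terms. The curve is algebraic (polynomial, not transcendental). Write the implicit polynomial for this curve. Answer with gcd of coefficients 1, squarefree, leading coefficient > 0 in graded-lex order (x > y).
1. The degree is 2 — a generic line meets the curve in up to 2 points.
2. Symmetries: it's symmetric under y → −y, forcing even powers of y.
3. Observable constraints: it crosses the x-axis at the gridline x = 0; it crosses the y-axis at the gridline y = 0.
4. Matching integer coefficients to the picture gives p.

2*x^2 - y^2 - x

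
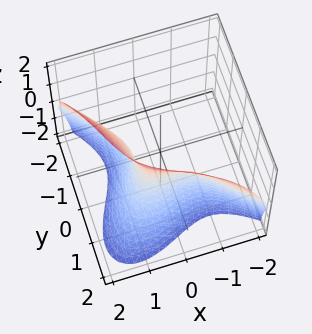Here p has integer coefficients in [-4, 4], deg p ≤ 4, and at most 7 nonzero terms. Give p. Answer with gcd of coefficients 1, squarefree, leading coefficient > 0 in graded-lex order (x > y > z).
First, the degree is 3 — a generic line meets the surface in up to 3 points.
Then, against the integer gridlines: it misses every integer gridline on the z-axis.
Finally, together with the visible shape, these determine p as stated.

3*x^3 + 3*x*y*z + 3*y^3 - 2*z^2 - 1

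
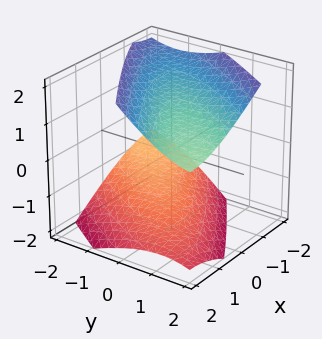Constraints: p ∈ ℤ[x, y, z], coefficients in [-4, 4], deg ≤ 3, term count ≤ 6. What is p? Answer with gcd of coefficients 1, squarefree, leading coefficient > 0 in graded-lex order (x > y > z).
1. The picture has 2 separate pieces. They look like related sheets of one shape, so recover p as a whole.
2. deg p = 2. A generic line meets the surface in up to 2 points.
3. From the visible intercepts: no y-intercept at any integer in the box; the surface avoids every integer x-axis point in the box.
4. Fitting integer coefficients to these (and the overall shape) gives p.

x^2 - 2*x*y + y^2 - y*z - 2*z^2 + 3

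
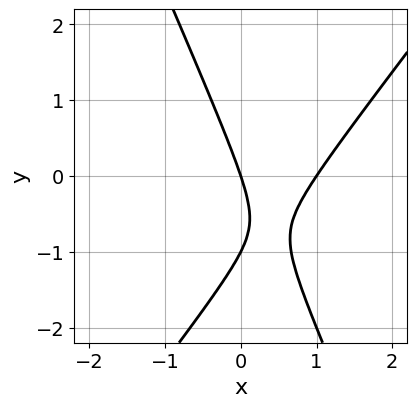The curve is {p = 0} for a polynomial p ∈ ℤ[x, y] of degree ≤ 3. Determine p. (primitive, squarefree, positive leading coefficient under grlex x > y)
First, the degree is 2 — a generic line meets the curve in up to 2 points.
Next, from the visible intercepts: among the integer gridlines, it crosses the x-axis at x ∈ {0, 1}; the y-axis gridline crossings are at y ∈ {-1, 0}.
Finally, fitting integer coefficients to these (and the overall shape) gives p.

3*x^2 - x*y - y^2 - 3*x - y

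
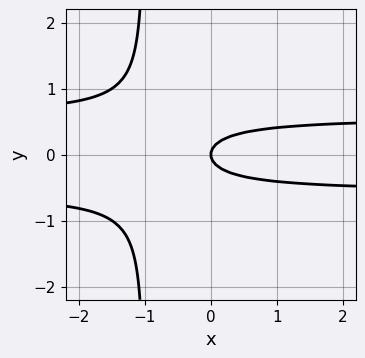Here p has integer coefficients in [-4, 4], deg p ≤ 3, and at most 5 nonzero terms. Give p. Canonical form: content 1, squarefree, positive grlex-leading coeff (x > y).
3*x*y^2 + 3*y^2 - x

First, the degree is 3 — the shape is more complex than any degree-2 curve.
Next, symmetries: it's symmetric under y → −y, forcing even powers of y.
Next, observable constraints: it crosses the x-axis at the gridline x = 0; it meets the y-axis at y = 0 (among the integer gridlines).
Finally, assembling these constraints gives the stated polynomial.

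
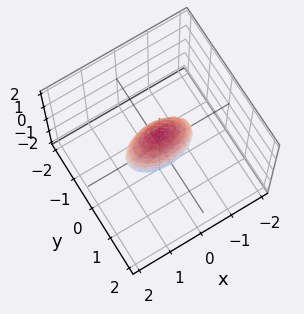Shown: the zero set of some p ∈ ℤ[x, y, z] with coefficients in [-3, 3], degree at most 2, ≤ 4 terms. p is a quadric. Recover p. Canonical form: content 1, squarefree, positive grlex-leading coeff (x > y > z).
First, the degree is 2 — a closed, bounded, convex surface; a quadric.
Then, symmetries: the x ↦ −x reflection is a symmetry, so x appears only in even powers; it's symmetric under z → −z, forcing even powers of z; the y ↦ −y reflection is a symmetry, so y appears only in even powers.
Next, from the axis intercepts and sections: among the integer gridlines, it crosses the x-axis at x ∈ {-1, 1}; among the integer gridlines, it crosses the z-axis at z ∈ {-1, 1}.
Finally, fitting integer coefficients to these (and the overall shape) gives p.

x^2 + 3*y^2 + z^2 - 1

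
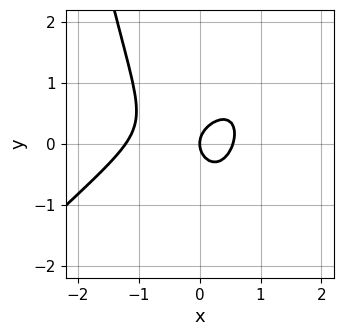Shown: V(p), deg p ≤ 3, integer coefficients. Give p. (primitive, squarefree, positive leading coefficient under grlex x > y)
1. Degree: a generic line meets the curve in up to 3 points, so deg p = 3.
2. Checking where it meets the axes: it meets the y-axis at y = 0 (among the integer gridlines); one x-axis crossing is at x = 0.
3. Fitting integer coefficients to these (and the overall shape) gives p.

3*x^3 - 3*x^2*y + 2*x^2 + 3*y^2 - 2*x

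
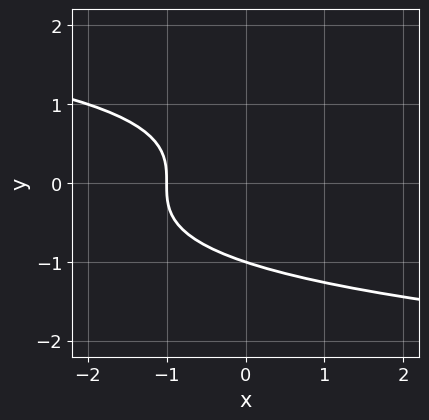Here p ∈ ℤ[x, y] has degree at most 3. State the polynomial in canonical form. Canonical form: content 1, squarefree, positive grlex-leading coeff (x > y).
y^3 + x + 1

First, deg p = 3.
Next, against the integer gridlines: one y-axis crossing is at y = -1; it meets the x-axis at x = -1 (among the integer gridlines).
Finally, together with the visible shape, these determine p as stated.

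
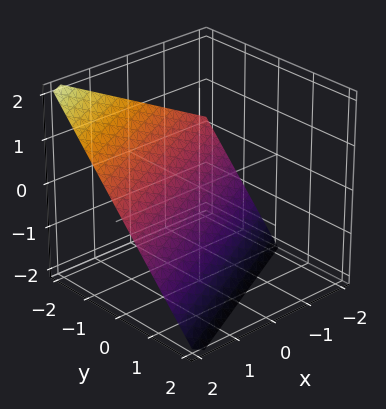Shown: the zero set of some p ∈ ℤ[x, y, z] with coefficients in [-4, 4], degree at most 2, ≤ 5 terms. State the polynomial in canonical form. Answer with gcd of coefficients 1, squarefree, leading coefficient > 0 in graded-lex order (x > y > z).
(a) Degree: every cross-section is a straight line — this is a plane, so deg p = 1.
(b) Checking where it meets the axes: it crosses the x-axis at the gridline x = 2; it crosses the y-axis at the gridline y = -1; it meets the z-axis at z = -1 (among the integer gridlines).
(c) Assembling these constraints gives the stated polynomial.

x - 2*y - 2*z - 2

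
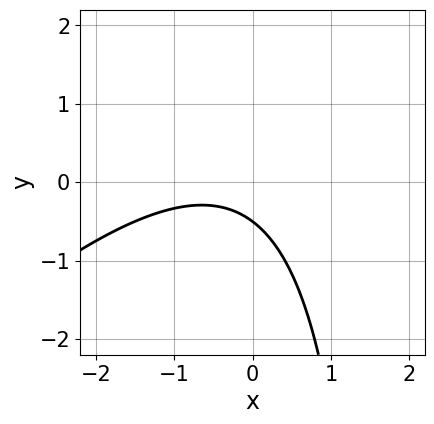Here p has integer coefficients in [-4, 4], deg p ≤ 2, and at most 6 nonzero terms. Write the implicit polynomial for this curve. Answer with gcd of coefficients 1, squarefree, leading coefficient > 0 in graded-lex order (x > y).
(a) deg p = 2. The shape is more complex than any degree-1 curve.
(b) From the visible intercepts: the curve avoids every integer x-axis point in the box.
(c) Fitting integer coefficients to these (and the overall shape) gives p.

x^2 - x*y + x + 2*y + 1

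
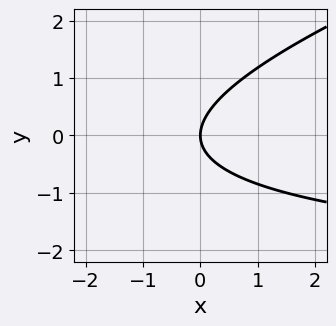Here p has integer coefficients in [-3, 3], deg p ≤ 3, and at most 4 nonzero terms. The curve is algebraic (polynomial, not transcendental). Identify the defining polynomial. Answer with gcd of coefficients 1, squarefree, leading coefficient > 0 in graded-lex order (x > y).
Degree: the shape is more complex than any degree-1 curve, so deg p = 2.
From the axis intercepts and sections: it crosses the x-axis at the gridline x = 0; it meets the y-axis at y = 0 (among the integer gridlines).
Assembling these constraints gives the stated polynomial.

x*y - 3*y^2 + 3*x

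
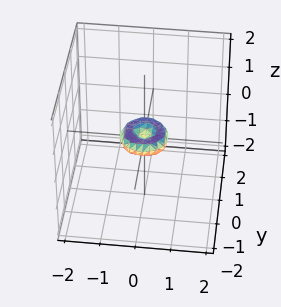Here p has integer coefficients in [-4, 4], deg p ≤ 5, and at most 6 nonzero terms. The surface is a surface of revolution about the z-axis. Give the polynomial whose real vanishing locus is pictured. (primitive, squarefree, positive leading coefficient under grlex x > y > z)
First, deg p = 4. A generic line meets the surface in up to 4 points.
Then, symmetries: rotational symmetry about the z-axis ⇒ p depends on x, y only through x² + y².
Next, from the axis intercepts and sections: one y-axis crossing is at y = 0; a circular section at z = 0 has radius between 0 and 1.
Finally, together with the visible shape, these determine p as stated.

2*x^4 + 4*x^2*y^2 + 2*y^4 - x^2 - y^2 + 2*z^2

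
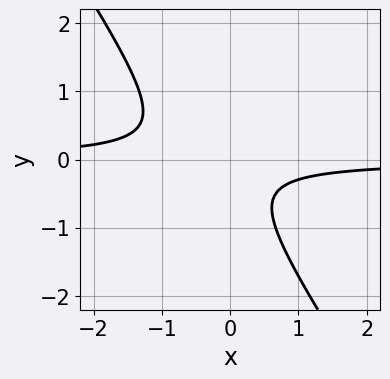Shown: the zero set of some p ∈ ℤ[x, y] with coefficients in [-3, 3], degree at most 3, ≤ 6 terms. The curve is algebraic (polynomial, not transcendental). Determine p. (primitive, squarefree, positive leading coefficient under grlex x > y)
3*x*y + 2*y^2 + y + 1

1. deg p = 2. No degree-1 curve has this shape.
2. From the visible intercepts: no x-intercept at any integer in the box; no y-intercept at any integer in the box.
3. Together with the visible shape, these determine p as stated.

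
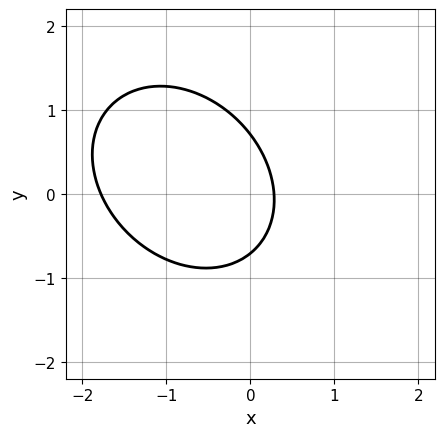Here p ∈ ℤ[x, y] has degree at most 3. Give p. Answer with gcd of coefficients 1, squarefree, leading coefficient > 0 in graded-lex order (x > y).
Degree: no degree-1 curve has this shape, so deg p = 2.
Putting this together gives p.

2*x^2 + x*y + 2*y^2 + 3*x - 1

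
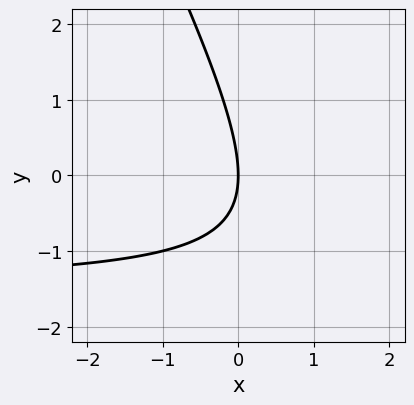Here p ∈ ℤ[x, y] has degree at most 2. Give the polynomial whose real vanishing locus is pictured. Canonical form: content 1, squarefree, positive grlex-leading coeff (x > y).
2*x*y + y^2 + 3*x

(a) deg p = 2. The shape is more complex than any degree-1 curve.
(b) From the axis intercepts and sections: it crosses the x-axis at the gridline x = 0; it crosses the y-axis at the gridline y = 0.
(c) Matching integer coefficients to the picture gives p.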